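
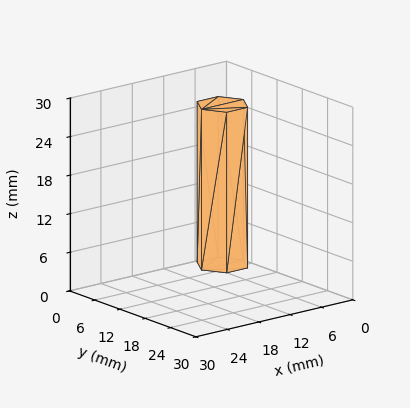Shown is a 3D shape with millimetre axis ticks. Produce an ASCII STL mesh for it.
Reading the render: the shape is a regular 6-sided prism (a cylinder approximated with 6 flat sides), circumscribed radius ≈ 4 mm, height ≈ 25 mm (dimensions read to the nearest mm from the axis ticks). For the STL, each face is triangulated and given an outward normal.

solid part
  facet normal 0.0000 0.0000 -1.0000
    outer loop
      vertex 2.0 7.5 0.0
      vertex 6.0 7.5 0.0
      vertex 8.0 4.0 0.0
    endloop
  endfacet
  facet normal 0.0000 0.0000 -1.0000
    outer loop
      vertex 0.0 4.0 0.0
      vertex 2.0 7.5 0.0
      vertex 8.0 4.0 0.0
    endloop
  endfacet
  facet normal 0.0000 0.0000 -1.0000
    outer loop
      vertex 2.0 0.5 0.0
      vertex 0.0 4.0 0.0
      vertex 8.0 4.0 0.0
    endloop
  endfacet
  facet normal 0.0000 0.0000 -1.0000
    outer loop
      vertex 6.0 0.5 0.0
      vertex 2.0 0.5 0.0
      vertex 8.0 4.0 0.0
    endloop
  endfacet
  facet normal 0.0000 0.0000 1.0000
    outer loop
      vertex 8.0 4.0 25.0
      vertex 6.0 7.5 25.0
      vertex 2.0 7.5 25.0
    endloop
  endfacet
  facet normal 0.0000 0.0000 1.0000
    outer loop
      vertex 8.0 4.0 25.0
      vertex 2.0 7.5 25.0
      vertex 0.0 4.0 25.0
    endloop
  endfacet
  facet normal 0.0000 0.0000 1.0000
    outer loop
      vertex 8.0 4.0 25.0
      vertex 0.0 4.0 25.0
      vertex 2.0 0.5 25.0
    endloop
  endfacet
  facet normal 0.0000 0.0000 1.0000
    outer loop
      vertex 8.0 4.0 25.0
      vertex 2.0 0.5 25.0
      vertex 6.0 0.5 25.0
    endloop
  endfacet
  facet normal 0.8682 0.4961 0.0000
    outer loop
      vertex 8.0 4.0 0.0
      vertex 6.0 7.5 0.0
      vertex 6.0 7.5 25.0
    endloop
  endfacet
  facet normal 0.8682 0.4961 0.0000
    outer loop
      vertex 8.0 4.0 0.0
      vertex 6.0 7.5 25.0
      vertex 8.0 4.0 25.0
    endloop
  endfacet
  facet normal 0.0000 1.0000 0.0000
    outer loop
      vertex 6.0 7.5 0.0
      vertex 2.0 7.5 0.0
      vertex 2.0 7.5 25.0
    endloop
  endfacet
  facet normal 0.0000 1.0000 0.0000
    outer loop
      vertex 6.0 7.5 0.0
      vertex 2.0 7.5 25.0
      vertex 6.0 7.5 25.0
    endloop
  endfacet
  facet normal -0.8682 0.4961 0.0000
    outer loop
      vertex 2.0 7.5 0.0
      vertex 0.0 4.0 0.0
      vertex 0.0 4.0 25.0
    endloop
  endfacet
  facet normal -0.8682 0.4961 0.0000
    outer loop
      vertex 2.0 7.5 0.0
      vertex 0.0 4.0 25.0
      vertex 2.0 7.5 25.0
    endloop
  endfacet
  facet normal -0.8682 -0.4961 0.0000
    outer loop
      vertex 0.0 4.0 0.0
      vertex 2.0 0.5 0.0
      vertex 2.0 0.5 25.0
    endloop
  endfacet
  facet normal -0.8682 -0.4961 0.0000
    outer loop
      vertex 0.0 4.0 0.0
      vertex 2.0 0.5 25.0
      vertex 0.0 4.0 25.0
    endloop
  endfacet
  facet normal 0.0000 -1.0000 0.0000
    outer loop
      vertex 2.0 0.5 0.0
      vertex 6.0 0.5 0.0
      vertex 6.0 0.5 25.0
    endloop
  endfacet
  facet normal 0.0000 -1.0000 0.0000
    outer loop
      vertex 2.0 0.5 0.0
      vertex 6.0 0.5 25.0
      vertex 2.0 0.5 25.0
    endloop
  endfacet
  facet normal 0.8682 -0.4961 0.0000
    outer loop
      vertex 6.0 0.5 0.0
      vertex 8.0 4.0 0.0
      vertex 8.0 4.0 25.0
    endloop
  endfacet
  facet normal 0.8682 -0.4961 0.0000
    outer loop
      vertex 6.0 0.5 0.0
      vertex 8.0 4.0 25.0
      vertex 6.0 0.5 25.0
    endloop
  endfacet
endsolid part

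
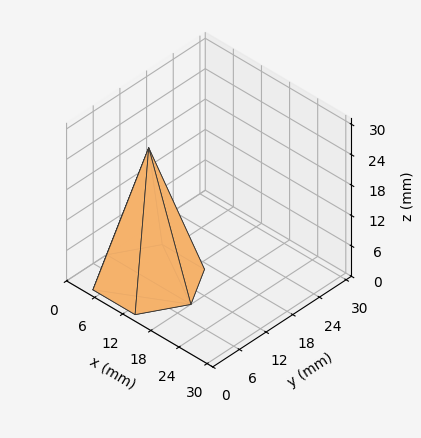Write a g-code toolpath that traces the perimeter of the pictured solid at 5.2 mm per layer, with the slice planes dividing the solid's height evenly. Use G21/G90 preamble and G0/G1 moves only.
Reading the render: the shape is a regular 6-sided pyramid, base circumscribed radius ≈ 9 mm, apex at z ≈ 26 mm (dimensions read to the nearest mm from the axis ticks). For the g-code, the solid's height is divided into equal slices at the stated Δz and each level perimeter traced with G1 moves after a G0 lift.

; perimeter-only toolpath
G21 ; units = mm
G90 ; absolute positioning
G28 ; home
; layer 1
G0 Z5.2
G0 X16.2 Y9.0
G1 X12.6 Y15.2
G1 X5.4 Y15.2
G1 X1.8 Y9.0
G1 X5.4 Y2.8
G1 X12.6 Y2.8
G1 X16.2 Y9.0
; layer 2
G0 Z10.4
G0 X14.4 Y9.0
G1 X11.7 Y13.7
G1 X6.3 Y13.7
G1 X3.6 Y9.0
G1 X6.3 Y4.3
G1 X11.7 Y4.3
G1 X14.4 Y9.0
; layer 3
G0 Z15.6
G0 X12.6 Y9.0
G1 X10.8 Y12.1
G1 X7.2 Y12.1
G1 X5.4 Y9.0
G1 X7.2 Y5.9
G1 X10.8 Y5.9
G1 X12.6 Y9.0
; layer 4
G0 Z20.8
G0 X10.8 Y9.0
G1 X9.9 Y10.6
G1 X8.1 Y10.6
G1 X7.2 Y9.0
G1 X8.1 Y7.4
G1 X9.9 Y7.4
G1 X10.8 Y9.0
M2 ; end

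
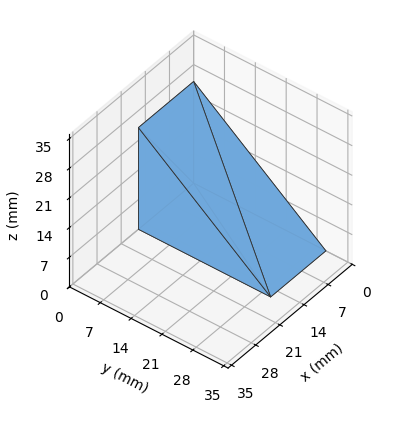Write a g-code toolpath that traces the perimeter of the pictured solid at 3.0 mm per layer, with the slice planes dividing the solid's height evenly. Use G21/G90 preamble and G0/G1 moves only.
Reading the render: the shape is a wedge (ramp): 16 × 30 mm base, rising to 24 mm along the y=0 edge and sloping linearly to z=0 at y=30 (dimensions read to the nearest mm from the axis ticks). For the g-code, the solid's height is divided into equal slices at the stated Δz and each level perimeter traced with G1 moves after a G0 lift.

; perimeter-only toolpath
G21 ; units = mm
G90 ; absolute positioning
G28 ; home
; layer 1
G0 Z3.0
G0 X0.0 Y0.0
G1 X16.0 Y0.0
G1 X16.0 Y26.2
G1 X0.0 Y26.2
G1 X0.0 Y0.0
; layer 2
G0 Z6.0
G0 X0.0 Y0.0
G1 X16.0 Y0.0
G1 X16.0 Y22.5
G1 X0.0 Y22.5
G1 X0.0 Y0.0
; layer 3
G0 Z9.0
G0 X0.0 Y0.0
G1 X16.0 Y0.0
G1 X16.0 Y18.8
G1 X0.0 Y18.8
G1 X0.0 Y0.0
; layer 4
G0 Z12.0
G0 X0.0 Y0.0
G1 X16.0 Y0.0
G1 X16.0 Y15.0
G1 X0.0 Y15.0
G1 X0.0 Y0.0
; layer 5
G0 Z15.0
G0 X0.0 Y0.0
G1 X16.0 Y0.0
G1 X16.0 Y11.2
G1 X0.0 Y11.2
G1 X0.0 Y0.0
; layer 6
G0 Z18.0
G0 X0.0 Y0.0
G1 X16.0 Y0.0
G1 X16.0 Y7.5
G1 X0.0 Y7.5
G1 X0.0 Y0.0
; layer 7
G0 Z21.0
G0 X0.0 Y0.0
G1 X16.0 Y0.0
G1 X16.0 Y3.8
G1 X0.0 Y3.8
G1 X0.0 Y0.0
M2 ; end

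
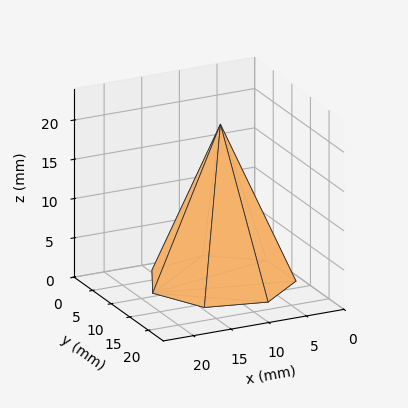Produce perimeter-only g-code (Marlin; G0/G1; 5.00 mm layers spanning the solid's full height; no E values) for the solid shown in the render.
Reading the render: the shape is a regular 7-sided pyramid, base circumscribed radius ≈ 9 mm, apex at z ≈ 20 mm (dimensions read to the nearest mm from the axis ticks). For the g-code, the solid's height is divided into equal slices at the stated Δz and each level perimeter traced with G1 moves after a G0 lift.

; perimeter-only toolpath
G21 ; units = mm
G90 ; absolute positioning
G28 ; home
; layer 1
G0 Z5.00
G0 X15.75 Y9.00
G1 X13.21 Y14.28
G1 X7.50 Y15.58
G1 X2.92 Y11.93
G1 X2.92 Y6.07
G1 X7.50 Y2.42
G1 X13.21 Y3.72
G1 X15.75 Y9.00
; layer 2
G0 Z10.00
G0 X13.50 Y9.00
G1 X11.80 Y12.52
G1 X8.00 Y13.38
G1 X4.95 Y10.95
G1 X4.95 Y7.05
G1 X8.00 Y4.62
G1 X11.80 Y5.48
G1 X13.50 Y9.00
; layer 3
G0 Z15.00
G0 X11.25 Y9.00
G1 X10.40 Y10.76
G1 X8.50 Y11.19
G1 X6.97 Y9.97
G1 X6.97 Y8.03
G1 X8.50 Y6.81
G1 X10.40 Y7.24
G1 X11.25 Y9.00
M2 ; end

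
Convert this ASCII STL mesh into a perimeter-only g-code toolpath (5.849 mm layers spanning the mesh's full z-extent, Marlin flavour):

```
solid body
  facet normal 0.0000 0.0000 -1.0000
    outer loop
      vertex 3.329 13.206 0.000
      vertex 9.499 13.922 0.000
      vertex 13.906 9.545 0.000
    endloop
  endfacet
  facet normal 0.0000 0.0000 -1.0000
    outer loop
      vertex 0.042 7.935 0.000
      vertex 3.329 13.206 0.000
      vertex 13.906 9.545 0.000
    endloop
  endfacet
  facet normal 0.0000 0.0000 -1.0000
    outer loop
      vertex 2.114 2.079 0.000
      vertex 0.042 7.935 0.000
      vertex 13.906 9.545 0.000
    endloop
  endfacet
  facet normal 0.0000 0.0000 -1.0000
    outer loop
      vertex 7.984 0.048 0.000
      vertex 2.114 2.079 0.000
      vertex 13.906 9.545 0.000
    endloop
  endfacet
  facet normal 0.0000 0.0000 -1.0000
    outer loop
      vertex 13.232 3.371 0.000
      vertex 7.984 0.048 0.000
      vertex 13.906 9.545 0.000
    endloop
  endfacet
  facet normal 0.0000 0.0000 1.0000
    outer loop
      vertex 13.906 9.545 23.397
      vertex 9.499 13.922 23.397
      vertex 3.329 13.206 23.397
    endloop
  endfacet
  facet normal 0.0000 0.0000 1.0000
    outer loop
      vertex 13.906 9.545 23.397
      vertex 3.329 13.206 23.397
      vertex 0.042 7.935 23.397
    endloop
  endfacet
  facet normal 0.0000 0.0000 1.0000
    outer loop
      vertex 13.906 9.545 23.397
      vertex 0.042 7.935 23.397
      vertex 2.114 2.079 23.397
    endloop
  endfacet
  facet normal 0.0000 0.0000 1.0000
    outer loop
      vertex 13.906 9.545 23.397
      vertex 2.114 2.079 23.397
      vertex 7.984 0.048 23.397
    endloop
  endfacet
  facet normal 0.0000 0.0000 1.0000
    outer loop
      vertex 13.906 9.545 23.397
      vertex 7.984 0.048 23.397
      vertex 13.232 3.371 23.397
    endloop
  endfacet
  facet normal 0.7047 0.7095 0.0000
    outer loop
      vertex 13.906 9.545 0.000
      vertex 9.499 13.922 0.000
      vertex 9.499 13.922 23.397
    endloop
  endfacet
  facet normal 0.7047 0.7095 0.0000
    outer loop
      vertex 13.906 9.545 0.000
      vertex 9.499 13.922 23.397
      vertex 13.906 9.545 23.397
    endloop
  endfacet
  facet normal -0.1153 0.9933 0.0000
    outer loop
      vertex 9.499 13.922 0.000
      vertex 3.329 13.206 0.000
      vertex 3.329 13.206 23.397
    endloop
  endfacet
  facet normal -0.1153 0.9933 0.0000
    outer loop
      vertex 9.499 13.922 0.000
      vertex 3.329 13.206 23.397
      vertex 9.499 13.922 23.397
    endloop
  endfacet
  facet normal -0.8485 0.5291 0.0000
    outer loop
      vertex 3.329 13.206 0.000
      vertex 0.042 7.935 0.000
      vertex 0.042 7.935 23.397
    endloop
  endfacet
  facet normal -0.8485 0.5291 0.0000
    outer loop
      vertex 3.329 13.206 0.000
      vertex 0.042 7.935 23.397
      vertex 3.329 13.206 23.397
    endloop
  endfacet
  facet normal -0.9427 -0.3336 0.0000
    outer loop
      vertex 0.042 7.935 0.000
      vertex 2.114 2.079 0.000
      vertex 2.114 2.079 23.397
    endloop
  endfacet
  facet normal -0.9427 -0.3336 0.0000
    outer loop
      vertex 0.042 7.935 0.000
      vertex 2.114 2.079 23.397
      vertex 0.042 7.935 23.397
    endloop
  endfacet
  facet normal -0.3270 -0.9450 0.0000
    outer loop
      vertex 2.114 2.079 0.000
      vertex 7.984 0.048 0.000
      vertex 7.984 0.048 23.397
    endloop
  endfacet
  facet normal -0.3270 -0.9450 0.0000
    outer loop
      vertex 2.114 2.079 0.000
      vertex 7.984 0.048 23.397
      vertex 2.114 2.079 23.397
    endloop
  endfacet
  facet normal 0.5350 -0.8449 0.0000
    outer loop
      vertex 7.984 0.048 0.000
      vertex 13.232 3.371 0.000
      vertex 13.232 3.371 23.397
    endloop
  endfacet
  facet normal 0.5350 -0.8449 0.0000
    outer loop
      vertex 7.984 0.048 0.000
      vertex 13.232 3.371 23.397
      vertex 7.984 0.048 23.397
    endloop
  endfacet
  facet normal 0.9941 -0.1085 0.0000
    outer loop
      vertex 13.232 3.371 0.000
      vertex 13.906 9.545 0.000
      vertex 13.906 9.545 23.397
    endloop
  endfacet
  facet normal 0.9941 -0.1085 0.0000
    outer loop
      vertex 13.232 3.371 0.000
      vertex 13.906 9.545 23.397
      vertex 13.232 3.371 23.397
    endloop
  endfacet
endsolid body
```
; perimeter-only toolpath
G21 ; units = mm
G90 ; absolute positioning
G28 ; home
; layer 1
G0 Z5.849
G0 X13.906 Y9.545
G1 X9.499 Y13.922
G1 X3.329 Y13.206
G1 X0.042 Y7.935
G1 X2.114 Y2.079
G1 X7.984 Y0.048
G1 X13.232 Y3.371
G1 X13.906 Y9.545
; layer 2
G0 Z11.698
G0 X13.906 Y9.545
G1 X9.499 Y13.922
G1 X3.329 Y13.206
G1 X0.042 Y7.935
G1 X2.114 Y2.079
G1 X7.984 Y0.048
G1 X13.232 Y3.371
G1 X13.906 Y9.545
; layer 3
G0 Z17.548
G0 X13.906 Y9.545
G1 X9.499 Y13.922
G1 X3.329 Y13.206
G1 X0.042 Y7.935
G1 X2.114 Y2.079
G1 X7.984 Y0.048
G1 X13.232 Y3.371
G1 X13.906 Y9.545
; layer 4
G0 Z23.397
G0 X13.906 Y9.545
G1 X9.499 Y13.922
G1 X3.329 Y13.206
G1 X0.042 Y7.935
G1 X2.114 Y2.079
G1 X7.984 Y0.048
G1 X13.232 Y3.371
G1 X13.906 Y9.545
M2 ; end

The solid is a regular 7-sided prism (a cylinder approximated with 7 flat sides), circumscribed radius ≈ 7.16 mm, height ≈ 23.4 mm. Slicing at Δz = 5.849 mm — 4 equal slices spanning the solid's height, so layer i sits at z = i·h/4 — gives 4 non-empty perimeters. Each is a 7-segment closed polygon; G0 lifts to the layer z and rapids to the start vertex, then G1 traces the edges.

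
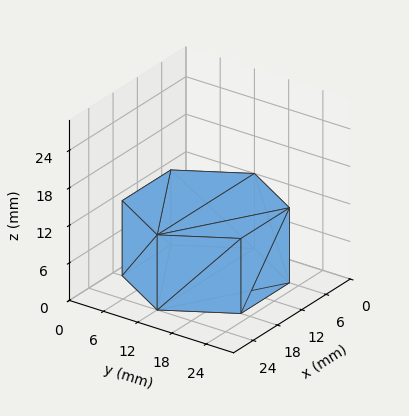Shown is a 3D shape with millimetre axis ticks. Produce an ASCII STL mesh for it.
Reading the render: the shape is a regular 6-sided prism (a cylinder approximated with 6 flat sides), circumscribed radius ≈ 12 mm, height ≈ 12 mm (dimensions read to the nearest mm from the axis ticks). For the STL, each face is triangulated and given an outward normal.

solid part
  facet normal 0.0000 0.0000 -1.0000
    outer loop
      vertex 6.0 22.4 0.0
      vertex 18.0 22.4 0.0
      vertex 24.0 12.0 0.0
    endloop
  endfacet
  facet normal 0.0000 0.0000 -1.0000
    outer loop
      vertex 0.0 12.0 0.0
      vertex 6.0 22.4 0.0
      vertex 24.0 12.0 0.0
    endloop
  endfacet
  facet normal 0.0000 0.0000 -1.0000
    outer loop
      vertex 6.0 1.6 0.0
      vertex 0.0 12.0 0.0
      vertex 24.0 12.0 0.0
    endloop
  endfacet
  facet normal 0.0000 0.0000 -1.0000
    outer loop
      vertex 18.0 1.6 0.0
      vertex 6.0 1.6 0.0
      vertex 24.0 12.0 0.0
    endloop
  endfacet
  facet normal 0.0000 0.0000 1.0000
    outer loop
      vertex 24.0 12.0 12.0
      vertex 18.0 22.4 12.0
      vertex 6.0 22.4 12.0
    endloop
  endfacet
  facet normal 0.0000 0.0000 1.0000
    outer loop
      vertex 24.0 12.0 12.0
      vertex 6.0 22.4 12.0
      vertex 0.0 12.0 12.0
    endloop
  endfacet
  facet normal 0.0000 0.0000 1.0000
    outer loop
      vertex 24.0 12.0 12.0
      vertex 0.0 12.0 12.0
      vertex 6.0 1.6 12.0
    endloop
  endfacet
  facet normal 0.0000 0.0000 1.0000
    outer loop
      vertex 24.0 12.0 12.0
      vertex 6.0 1.6 12.0
      vertex 18.0 1.6 12.0
    endloop
  endfacet
  facet normal 0.8662 0.4997 0.0000
    outer loop
      vertex 24.0 12.0 0.0
      vertex 18.0 22.4 0.0
      vertex 18.0 22.4 12.0
    endloop
  endfacet
  facet normal 0.8662 0.4997 0.0000
    outer loop
      vertex 24.0 12.0 0.0
      vertex 18.0 22.4 12.0
      vertex 24.0 12.0 12.0
    endloop
  endfacet
  facet normal 0.0000 1.0000 0.0000
    outer loop
      vertex 18.0 22.4 0.0
      vertex 6.0 22.4 0.0
      vertex 6.0 22.4 12.0
    endloop
  endfacet
  facet normal 0.0000 1.0000 0.0000
    outer loop
      vertex 18.0 22.4 0.0
      vertex 6.0 22.4 12.0
      vertex 18.0 22.4 12.0
    endloop
  endfacet
  facet normal -0.8662 0.4997 0.0000
    outer loop
      vertex 6.0 22.4 0.0
      vertex 0.0 12.0 0.0
      vertex 0.0 12.0 12.0
    endloop
  endfacet
  facet normal -0.8662 0.4997 0.0000
    outer loop
      vertex 6.0 22.4 0.0
      vertex 0.0 12.0 12.0
      vertex 6.0 22.4 12.0
    endloop
  endfacet
  facet normal -0.8662 -0.4997 0.0000
    outer loop
      vertex 0.0 12.0 0.0
      vertex 6.0 1.6 0.0
      vertex 6.0 1.6 12.0
    endloop
  endfacet
  facet normal -0.8662 -0.4997 0.0000
    outer loop
      vertex 0.0 12.0 0.0
      vertex 6.0 1.6 12.0
      vertex 0.0 12.0 12.0
    endloop
  endfacet
  facet normal 0.0000 -1.0000 0.0000
    outer loop
      vertex 6.0 1.6 0.0
      vertex 18.0 1.6 0.0
      vertex 18.0 1.6 12.0
    endloop
  endfacet
  facet normal 0.0000 -1.0000 0.0000
    outer loop
      vertex 6.0 1.6 0.0
      vertex 18.0 1.6 12.0
      vertex 6.0 1.6 12.0
    endloop
  endfacet
  facet normal 0.8662 -0.4997 0.0000
    outer loop
      vertex 18.0 1.6 0.0
      vertex 24.0 12.0 0.0
      vertex 24.0 12.0 12.0
    endloop
  endfacet
  facet normal 0.8662 -0.4997 0.0000
    outer loop
      vertex 18.0 1.6 0.0
      vertex 24.0 12.0 12.0
      vertex 18.0 1.6 12.0
    endloop
  endfacet
endsolid part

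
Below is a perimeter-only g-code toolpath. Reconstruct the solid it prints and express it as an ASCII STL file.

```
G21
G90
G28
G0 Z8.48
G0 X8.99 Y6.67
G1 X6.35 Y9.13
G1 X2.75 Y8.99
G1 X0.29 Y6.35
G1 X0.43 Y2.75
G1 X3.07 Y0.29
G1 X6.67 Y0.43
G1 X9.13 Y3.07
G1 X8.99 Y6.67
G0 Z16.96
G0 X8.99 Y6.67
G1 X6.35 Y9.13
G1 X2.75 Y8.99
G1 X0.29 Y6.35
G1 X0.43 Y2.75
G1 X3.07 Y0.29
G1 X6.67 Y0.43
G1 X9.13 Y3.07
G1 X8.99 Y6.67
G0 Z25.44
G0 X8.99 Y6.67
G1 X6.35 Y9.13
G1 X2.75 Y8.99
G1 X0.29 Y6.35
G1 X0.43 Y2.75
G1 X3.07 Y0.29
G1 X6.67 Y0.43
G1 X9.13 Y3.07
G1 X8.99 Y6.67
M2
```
solid part
  facet normal 0.0000 0.0000 -1.0000
    outer loop
      vertex 2.75 8.99 0.00
      vertex 6.35 9.13 0.00
      vertex 8.99 6.67 0.00
    endloop
  endfacet
  facet normal 0.0000 0.0000 -1.0000
    outer loop
      vertex 0.29 6.35 0.00
      vertex 2.75 8.99 0.00
      vertex 8.99 6.67 0.00
    endloop
  endfacet
  facet normal 0.0000 0.0000 -1.0000
    outer loop
      vertex 0.43 2.75 0.00
      vertex 0.29 6.35 0.00
      vertex 8.99 6.67 0.00
    endloop
  endfacet
  facet normal 0.0000 0.0000 -1.0000
    outer loop
      vertex 3.07 0.29 0.00
      vertex 0.43 2.75 0.00
      vertex 8.99 6.67 0.00
    endloop
  endfacet
  facet normal 0.0000 0.0000 -1.0000
    outer loop
      vertex 6.67 0.43 0.00
      vertex 3.07 0.29 0.00
      vertex 8.99 6.67 0.00
    endloop
  endfacet
  facet normal 0.0000 0.0000 -1.0000
    outer loop
      vertex 9.13 3.07 0.00
      vertex 6.67 0.43 0.00
      vertex 8.99 6.67 0.00
    endloop
  endfacet
  facet normal 0.0000 0.0000 1.0000
    outer loop
      vertex 8.99 6.67 25.44
      vertex 6.35 9.13 25.44
      vertex 2.75 8.99 25.44
    endloop
  endfacet
  facet normal 0.0000 0.0000 1.0000
    outer loop
      vertex 8.99 6.67 25.44
      vertex 2.75 8.99 25.44
      vertex 0.29 6.35 25.44
    endloop
  endfacet
  facet normal 0.0000 0.0000 1.0000
    outer loop
      vertex 8.99 6.67 25.44
      vertex 0.29 6.35 25.44
      vertex 0.43 2.75 25.44
    endloop
  endfacet
  facet normal 0.0000 0.0000 1.0000
    outer loop
      vertex 8.99 6.67 25.44
      vertex 0.43 2.75 25.44
      vertex 3.07 0.29 25.44
    endloop
  endfacet
  facet normal 0.0000 0.0000 1.0000
    outer loop
      vertex 8.99 6.67 25.44
      vertex 3.07 0.29 25.44
      vertex 6.67 0.43 25.44
    endloop
  endfacet
  facet normal 0.0000 0.0000 1.0000
    outer loop
      vertex 8.99 6.67 25.44
      vertex 6.67 0.43 25.44
      vertex 9.13 3.07 25.44
    endloop
  endfacet
  facet normal 0.6817 0.7316 0.0000
    outer loop
      vertex 8.99 6.67 0.00
      vertex 6.35 9.13 0.00
      vertex 6.35 9.13 25.44
    endloop
  endfacet
  facet normal 0.6817 0.7316 0.0000
    outer loop
      vertex 8.99 6.67 0.00
      vertex 6.35 9.13 25.44
      vertex 8.99 6.67 25.44
    endloop
  endfacet
  facet normal -0.0389 0.9992 0.0000
    outer loop
      vertex 6.35 9.13 0.00
      vertex 2.75 8.99 0.00
      vertex 2.75 8.99 25.44
    endloop
  endfacet
  facet normal -0.0389 0.9992 0.0000
    outer loop
      vertex 6.35 9.13 0.00
      vertex 2.75 8.99 25.44
      vertex 6.35 9.13 25.44
    endloop
  endfacet
  facet normal -0.7316 0.6817 0.0000
    outer loop
      vertex 2.75 8.99 0.00
      vertex 0.29 6.35 0.00
      vertex 0.29 6.35 25.44
    endloop
  endfacet
  facet normal -0.7316 0.6817 0.0000
    outer loop
      vertex 2.75 8.99 0.00
      vertex 0.29 6.35 25.44
      vertex 2.75 8.99 25.44
    endloop
  endfacet
  facet normal -0.9992 -0.0389 0.0000
    outer loop
      vertex 0.29 6.35 0.00
      vertex 0.43 2.75 0.00
      vertex 0.43 2.75 25.44
    endloop
  endfacet
  facet normal -0.9992 -0.0389 0.0000
    outer loop
      vertex 0.29 6.35 0.00
      vertex 0.43 2.75 25.44
      vertex 0.29 6.35 25.44
    endloop
  endfacet
  facet normal -0.6817 -0.7316 0.0000
    outer loop
      vertex 0.43 2.75 0.00
      vertex 3.07 0.29 0.00
      vertex 3.07 0.29 25.44
    endloop
  endfacet
  facet normal -0.6817 -0.7316 0.0000
    outer loop
      vertex 0.43 2.75 0.00
      vertex 3.07 0.29 25.44
      vertex 0.43 2.75 25.44
    endloop
  endfacet
  facet normal 0.0389 -0.9992 0.0000
    outer loop
      vertex 3.07 0.29 0.00
      vertex 6.67 0.43 0.00
      vertex 6.67 0.43 25.44
    endloop
  endfacet
  facet normal 0.0389 -0.9992 0.0000
    outer loop
      vertex 3.07 0.29 0.00
      vertex 6.67 0.43 25.44
      vertex 3.07 0.29 25.44
    endloop
  endfacet
  facet normal 0.7316 -0.6817 0.0000
    outer loop
      vertex 6.67 0.43 0.00
      vertex 9.13 3.07 0.00
      vertex 9.13 3.07 25.44
    endloop
  endfacet
  facet normal 0.7316 -0.6817 0.0000
    outer loop
      vertex 6.67 0.43 0.00
      vertex 9.13 3.07 25.44
      vertex 6.67 0.43 25.44
    endloop
  endfacet
  facet normal 0.9992 0.0389 0.0000
    outer loop
      vertex 9.13 3.07 0.00
      vertex 8.99 6.67 0.00
      vertex 8.99 6.67 25.44
    endloop
  endfacet
  facet normal 0.9992 0.0389 0.0000
    outer loop
      vertex 9.13 3.07 0.00
      vertex 8.99 6.67 25.44
      vertex 9.13 3.07 25.44
    endloop
  endfacet
endsolid part

The G0 Z moves step by Δz≈8.48 mm. Every layer's G1 loop is the same polygon, so the solid is a straight extrusion of it from z=0 to z≈25.4. Closing with flat bottom and top caps and triangulating gives 28 facets — a regular 8-sided prism (a cylinder approximated with 8 flat sides), circumscribed radius ≈ 4.71 mm, height ≈ 25.4 mm.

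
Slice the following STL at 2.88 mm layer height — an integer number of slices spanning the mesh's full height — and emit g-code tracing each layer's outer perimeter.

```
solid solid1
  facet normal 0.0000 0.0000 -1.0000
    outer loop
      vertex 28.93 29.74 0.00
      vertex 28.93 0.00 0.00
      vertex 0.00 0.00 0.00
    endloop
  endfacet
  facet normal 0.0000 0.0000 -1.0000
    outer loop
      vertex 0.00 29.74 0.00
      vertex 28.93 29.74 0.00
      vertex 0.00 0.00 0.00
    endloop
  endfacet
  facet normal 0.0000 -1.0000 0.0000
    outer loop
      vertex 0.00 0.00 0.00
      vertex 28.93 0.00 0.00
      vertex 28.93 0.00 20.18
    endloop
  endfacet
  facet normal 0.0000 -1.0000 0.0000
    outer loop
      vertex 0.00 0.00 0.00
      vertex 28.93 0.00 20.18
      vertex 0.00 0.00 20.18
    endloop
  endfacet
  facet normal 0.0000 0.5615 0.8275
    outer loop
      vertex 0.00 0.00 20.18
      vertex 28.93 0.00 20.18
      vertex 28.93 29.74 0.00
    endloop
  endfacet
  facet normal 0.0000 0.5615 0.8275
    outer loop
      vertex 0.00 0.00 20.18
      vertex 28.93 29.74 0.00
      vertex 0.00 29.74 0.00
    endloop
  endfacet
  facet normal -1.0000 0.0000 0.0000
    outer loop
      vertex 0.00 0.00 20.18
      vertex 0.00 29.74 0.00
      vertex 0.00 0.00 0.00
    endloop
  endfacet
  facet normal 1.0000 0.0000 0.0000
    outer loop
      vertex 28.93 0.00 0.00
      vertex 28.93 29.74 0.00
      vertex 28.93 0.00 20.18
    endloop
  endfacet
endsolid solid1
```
; perimeter-only toolpath
G21 ; units = mm
G90 ; absolute positioning
G28 ; home
; layer 1
G0 Z2.88
G0 X0.00 Y0.00
G1 X28.93 Y0.00
G1 X28.93 Y25.49
G1 X0.00 Y25.49
G1 X0.00 Y0.00
; layer 2
G0 Z5.77
G0 X0.00 Y0.00
G1 X28.93 Y0.00
G1 X28.93 Y21.24
G1 X0.00 Y21.24
G1 X0.00 Y0.00
; layer 3
G0 Z8.65
G0 X0.00 Y0.00
G1 X28.93 Y0.00
G1 X28.93 Y16.99
G1 X0.00 Y16.99
G1 X0.00 Y0.00
; layer 4
G0 Z11.53
G0 X0.00 Y0.00
G1 X28.93 Y0.00
G1 X28.93 Y12.75
G1 X0.00 Y12.75
G1 X0.00 Y0.00
; layer 5
G0 Z14.41
G0 X0.00 Y0.00
G1 X28.93 Y0.00
G1 X28.93 Y8.50
G1 X0.00 Y8.50
G1 X0.00 Y0.00
; layer 6
G0 Z17.30
G0 X0.00 Y0.00
G1 X28.93 Y0.00
G1 X28.93 Y4.25
G1 X0.00 Y4.25
G1 X0.00 Y0.00
M2 ; end

The solid is a wedge (ramp): 28.9 × 29.7 mm base, rising to 20.2 mm along the y=0 edge and sloping linearly to z=0 at y=29.7. Slicing at Δz = 2.88 mm — 7 equal slices spanning the solid's height, so layer i sits at z = i·h/7 — gives 6 non-empty perimeters. Each is a 4-segment closed polygon; G0 lifts to the layer z and rapids to the start vertex, then G1 traces the edges. The cross-section shrinks linearly with z (the slice at the apex is degenerate and omitted).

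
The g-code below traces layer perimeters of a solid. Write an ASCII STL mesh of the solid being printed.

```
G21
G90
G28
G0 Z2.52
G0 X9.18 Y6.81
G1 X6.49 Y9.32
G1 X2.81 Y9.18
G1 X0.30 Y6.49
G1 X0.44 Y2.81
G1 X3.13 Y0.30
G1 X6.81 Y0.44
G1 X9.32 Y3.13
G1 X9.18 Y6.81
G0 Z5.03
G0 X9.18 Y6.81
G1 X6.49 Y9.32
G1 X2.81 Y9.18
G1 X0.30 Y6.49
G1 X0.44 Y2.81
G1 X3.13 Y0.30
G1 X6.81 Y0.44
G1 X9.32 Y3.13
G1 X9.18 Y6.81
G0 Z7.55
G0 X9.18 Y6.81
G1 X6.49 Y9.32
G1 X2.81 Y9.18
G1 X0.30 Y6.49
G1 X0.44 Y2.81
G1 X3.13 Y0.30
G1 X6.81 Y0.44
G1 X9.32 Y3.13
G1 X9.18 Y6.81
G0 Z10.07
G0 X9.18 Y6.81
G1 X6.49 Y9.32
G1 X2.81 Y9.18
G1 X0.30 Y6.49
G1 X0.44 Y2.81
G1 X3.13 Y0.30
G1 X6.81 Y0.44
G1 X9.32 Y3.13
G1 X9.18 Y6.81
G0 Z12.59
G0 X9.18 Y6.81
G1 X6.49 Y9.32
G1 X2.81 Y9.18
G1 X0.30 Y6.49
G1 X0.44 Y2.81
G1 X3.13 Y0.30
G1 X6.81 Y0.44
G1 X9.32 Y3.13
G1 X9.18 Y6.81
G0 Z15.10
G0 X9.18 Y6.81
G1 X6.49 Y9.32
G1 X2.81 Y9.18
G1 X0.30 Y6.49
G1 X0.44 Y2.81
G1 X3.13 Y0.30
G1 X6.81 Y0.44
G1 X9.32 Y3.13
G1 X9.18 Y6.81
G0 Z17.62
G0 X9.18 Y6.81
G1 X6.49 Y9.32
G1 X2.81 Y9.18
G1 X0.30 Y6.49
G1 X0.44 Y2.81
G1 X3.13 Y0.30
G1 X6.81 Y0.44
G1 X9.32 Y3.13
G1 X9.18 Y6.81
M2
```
solid part
  facet normal 0.0000 0.0000 -1.0000
    outer loop
      vertex 2.81 9.18 0.00
      vertex 6.49 9.32 0.00
      vertex 9.18 6.81 0.00
    endloop
  endfacet
  facet normal 0.0000 0.0000 -1.0000
    outer loop
      vertex 0.30 6.49 0.00
      vertex 2.81 9.18 0.00
      vertex 9.18 6.81 0.00
    endloop
  endfacet
  facet normal 0.0000 0.0000 -1.0000
    outer loop
      vertex 0.44 2.81 0.00
      vertex 0.30 6.49 0.00
      vertex 9.18 6.81 0.00
    endloop
  endfacet
  facet normal 0.0000 0.0000 -1.0000
    outer loop
      vertex 3.13 0.30 0.00
      vertex 0.44 2.81 0.00
      vertex 9.18 6.81 0.00
    endloop
  endfacet
  facet normal 0.0000 0.0000 -1.0000
    outer loop
      vertex 6.81 0.44 0.00
      vertex 3.13 0.30 0.00
      vertex 9.18 6.81 0.00
    endloop
  endfacet
  facet normal 0.0000 0.0000 -1.0000
    outer loop
      vertex 9.32 3.13 0.00
      vertex 6.81 0.44 0.00
      vertex 9.18 6.81 0.00
    endloop
  endfacet
  facet normal 0.0000 0.0000 1.0000
    outer loop
      vertex 9.18 6.81 17.62
      vertex 6.49 9.32 17.62
      vertex 2.81 9.18 17.62
    endloop
  endfacet
  facet normal 0.0000 0.0000 1.0000
    outer loop
      vertex 9.18 6.81 17.62
      vertex 2.81 9.18 17.62
      vertex 0.30 6.49 17.62
    endloop
  endfacet
  facet normal 0.0000 0.0000 1.0000
    outer loop
      vertex 9.18 6.81 17.62
      vertex 0.30 6.49 17.62
      vertex 0.44 2.81 17.62
    endloop
  endfacet
  facet normal 0.0000 0.0000 1.0000
    outer loop
      vertex 9.18 6.81 17.62
      vertex 0.44 2.81 17.62
      vertex 3.13 0.30 17.62
    endloop
  endfacet
  facet normal 0.0000 0.0000 1.0000
    outer loop
      vertex 9.18 6.81 17.62
      vertex 3.13 0.30 17.62
      vertex 6.81 0.44 17.62
    endloop
  endfacet
  facet normal 0.0000 0.0000 1.0000
    outer loop
      vertex 9.18 6.81 17.62
      vertex 6.81 0.44 17.62
      vertex 9.32 3.13 17.62
    endloop
  endfacet
  facet normal 0.6822 0.7311 0.0000
    outer loop
      vertex 9.18 6.81 0.00
      vertex 6.49 9.32 0.00
      vertex 6.49 9.32 17.62
    endloop
  endfacet
  facet normal 0.6822 0.7311 0.0000
    outer loop
      vertex 9.18 6.81 0.00
      vertex 6.49 9.32 17.62
      vertex 9.18 6.81 17.62
    endloop
  endfacet
  facet normal -0.0380 0.9993 0.0000
    outer loop
      vertex 6.49 9.32 0.00
      vertex 2.81 9.18 0.00
      vertex 2.81 9.18 17.62
    endloop
  endfacet
  facet normal -0.0380 0.9993 0.0000
    outer loop
      vertex 6.49 9.32 0.00
      vertex 2.81 9.18 17.62
      vertex 6.49 9.32 17.62
    endloop
  endfacet
  facet normal -0.7311 0.6822 0.0000
    outer loop
      vertex 2.81 9.18 0.00
      vertex 0.30 6.49 0.00
      vertex 0.30 6.49 17.62
    endloop
  endfacet
  facet normal -0.7311 0.6822 0.0000
    outer loop
      vertex 2.81 9.18 0.00
      vertex 0.30 6.49 17.62
      vertex 2.81 9.18 17.62
    endloop
  endfacet
  facet normal -0.9993 -0.0380 0.0000
    outer loop
      vertex 0.30 6.49 0.00
      vertex 0.44 2.81 0.00
      vertex 0.44 2.81 17.62
    endloop
  endfacet
  facet normal -0.9993 -0.0380 0.0000
    outer loop
      vertex 0.30 6.49 0.00
      vertex 0.44 2.81 17.62
      vertex 0.30 6.49 17.62
    endloop
  endfacet
  facet normal -0.6822 -0.7311 0.0000
    outer loop
      vertex 0.44 2.81 0.00
      vertex 3.13 0.30 0.00
      vertex 3.13 0.30 17.62
    endloop
  endfacet
  facet normal -0.6822 -0.7311 0.0000
    outer loop
      vertex 0.44 2.81 0.00
      vertex 3.13 0.30 17.62
      vertex 0.44 2.81 17.62
    endloop
  endfacet
  facet normal 0.0380 -0.9993 0.0000
    outer loop
      vertex 3.13 0.30 0.00
      vertex 6.81 0.44 0.00
      vertex 6.81 0.44 17.62
    endloop
  endfacet
  facet normal 0.0380 -0.9993 0.0000
    outer loop
      vertex 3.13 0.30 0.00
      vertex 6.81 0.44 17.62
      vertex 3.13 0.30 17.62
    endloop
  endfacet
  facet normal 0.7311 -0.6822 0.0000
    outer loop
      vertex 6.81 0.44 0.00
      vertex 9.32 3.13 0.00
      vertex 9.32 3.13 17.62
    endloop
  endfacet
  facet normal 0.7311 -0.6822 0.0000
    outer loop
      vertex 6.81 0.44 0.00
      vertex 9.32 3.13 17.62
      vertex 6.81 0.44 17.62
    endloop
  endfacet
  facet normal 0.9993 0.0380 0.0000
    outer loop
      vertex 9.32 3.13 0.00
      vertex 9.18 6.81 0.00
      vertex 9.18 6.81 17.62
    endloop
  endfacet
  facet normal 0.9993 0.0380 0.0000
    outer loop
      vertex 9.32 3.13 0.00
      vertex 9.18 6.81 17.62
      vertex 9.32 3.13 17.62
    endloop
  endfacet
endsolid part

The G0 Z moves step by Δz≈2.52 mm. Every layer's G1 loop is the same polygon, so the solid is a straight extrusion of it from z=0 to z≈17.6. Closing with flat bottom and top caps and triangulating gives 28 facets — a regular 8-sided prism (a cylinder approximated with 8 flat sides), circumscribed radius ≈ 4.81 mm, height ≈ 17.6 mm.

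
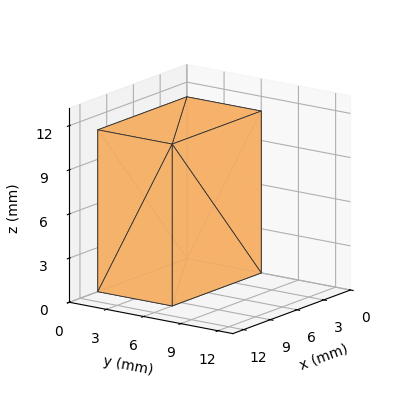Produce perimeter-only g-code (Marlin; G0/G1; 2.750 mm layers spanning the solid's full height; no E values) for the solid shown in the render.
Reading the render: the shape is a rectangular box, roughly 10 × 6 mm footprint and 11 mm tall (dimensions read to the nearest mm from the axis ticks). For the g-code, the solid's height is divided into equal slices at the stated Δz and each level perimeter traced with G1 moves after a G0 lift.

; perimeter-only toolpath
G21 ; units = mm
G90 ; absolute positioning
G28 ; home
; layer 1
G0 Z2.750
G0 X0.000 Y0.000
G1 X10.000 Y0.000
G1 X10.000 Y6.000
G1 X0.000 Y6.000
G1 X0.000 Y0.000
; layer 2
G0 Z5.500
G0 X0.000 Y0.000
G1 X10.000 Y0.000
G1 X10.000 Y6.000
G1 X0.000 Y6.000
G1 X0.000 Y0.000
; layer 3
G0 Z8.250
G0 X0.000 Y0.000
G1 X10.000 Y0.000
G1 X10.000 Y6.000
G1 X0.000 Y6.000
G1 X0.000 Y0.000
; layer 4
G0 Z11.000
G0 X0.000 Y0.000
G1 X10.000 Y0.000
G1 X10.000 Y6.000
G1 X0.000 Y6.000
G1 X0.000 Y0.000
M2 ; end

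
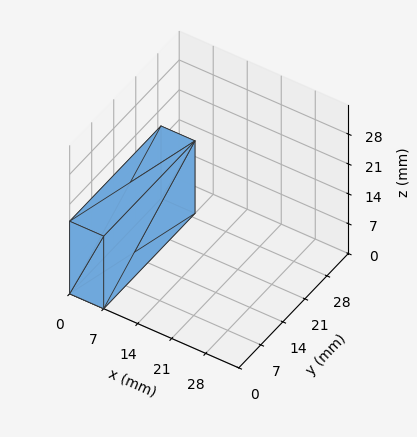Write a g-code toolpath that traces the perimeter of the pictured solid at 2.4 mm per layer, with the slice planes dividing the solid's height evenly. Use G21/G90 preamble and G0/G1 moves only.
Reading the render: the shape is a rectangular box, roughly 7 × 29 mm footprint and 17 mm tall (dimensions read to the nearest mm from the axis ticks). For the g-code, the solid's height is divided into equal slices at the stated Δz and each level perimeter traced with G1 moves after a G0 lift.

; perimeter-only toolpath
G21 ; units = mm
G90 ; absolute positioning
G28 ; home
; layer 1
G0 Z2.4
G0 X0.0 Y0.0
G1 X7.0 Y0.0
G1 X7.0 Y29.0
G1 X0.0 Y29.0
G1 X0.0 Y0.0
; layer 2
G0 Z4.9
G0 X0.0 Y0.0
G1 X7.0 Y0.0
G1 X7.0 Y29.0
G1 X0.0 Y29.0
G1 X0.0 Y0.0
; layer 3
G0 Z7.3
G0 X0.0 Y0.0
G1 X7.0 Y0.0
G1 X7.0 Y29.0
G1 X0.0 Y29.0
G1 X0.0 Y0.0
; layer 4
G0 Z9.7
G0 X0.0 Y0.0
G1 X7.0 Y0.0
G1 X7.0 Y29.0
G1 X0.0 Y29.0
G1 X0.0 Y0.0
; layer 5
G0 Z12.1
G0 X0.0 Y0.0
G1 X7.0 Y0.0
G1 X7.0 Y29.0
G1 X0.0 Y29.0
G1 X0.0 Y0.0
; layer 6
G0 Z14.6
G0 X0.0 Y0.0
G1 X7.0 Y0.0
G1 X7.0 Y29.0
G1 X0.0 Y29.0
G1 X0.0 Y0.0
; layer 7
G0 Z17.0
G0 X0.0 Y0.0
G1 X7.0 Y0.0
G1 X7.0 Y29.0
G1 X0.0 Y29.0
G1 X0.0 Y0.0
M2 ; end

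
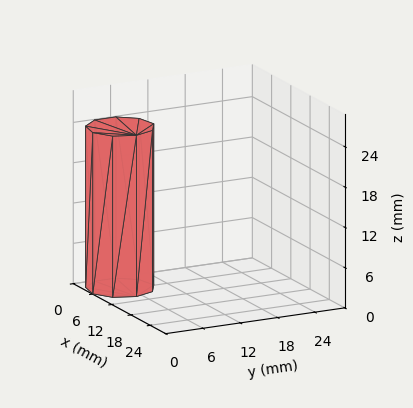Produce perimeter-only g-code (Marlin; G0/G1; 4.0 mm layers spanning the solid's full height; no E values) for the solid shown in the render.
Reading the render: the shape is a regular 9-sided prism (a cylinder approximated with 9 flat sides), circumscribed radius ≈ 5 mm, height ≈ 24 mm (dimensions read to the nearest mm from the axis ticks). For the g-code, the solid's height is divided into equal slices at the stated Δz and each level perimeter traced with G1 moves after a G0 lift.

; perimeter-only toolpath
G21 ; units = mm
G90 ; absolute positioning
G28 ; home
; layer 1
G0 Z4.0
G0 X10.0 Y5.0
G1 X8.8 Y8.2
G1 X5.9 Y9.9
G1 X2.5 Y9.3
G1 X0.3 Y6.7
G1 X0.3 Y3.3
G1 X2.5 Y0.7
G1 X5.9 Y0.1
G1 X8.8 Y1.8
G1 X10.0 Y5.0
; layer 2
G0 Z8.0
G0 X10.0 Y5.0
G1 X8.8 Y8.2
G1 X5.9 Y9.9
G1 X2.5 Y9.3
G1 X0.3 Y6.7
G1 X0.3 Y3.3
G1 X2.5 Y0.7
G1 X5.9 Y0.1
G1 X8.8 Y1.8
G1 X10.0 Y5.0
; layer 3
G0 Z12.0
G0 X10.0 Y5.0
G1 X8.8 Y8.2
G1 X5.9 Y9.9
G1 X2.5 Y9.3
G1 X0.3 Y6.7
G1 X0.3 Y3.3
G1 X2.5 Y0.7
G1 X5.9 Y0.1
G1 X8.8 Y1.8
G1 X10.0 Y5.0
; layer 4
G0 Z16.0
G0 X10.0 Y5.0
G1 X8.8 Y8.2
G1 X5.9 Y9.9
G1 X2.5 Y9.3
G1 X0.3 Y6.7
G1 X0.3 Y3.3
G1 X2.5 Y0.7
G1 X5.9 Y0.1
G1 X8.8 Y1.8
G1 X10.0 Y5.0
; layer 5
G0 Z20.0
G0 X10.0 Y5.0
G1 X8.8 Y8.2
G1 X5.9 Y9.9
G1 X2.5 Y9.3
G1 X0.3 Y6.7
G1 X0.3 Y3.3
G1 X2.5 Y0.7
G1 X5.9 Y0.1
G1 X8.8 Y1.8
G1 X10.0 Y5.0
; layer 6
G0 Z24.0
G0 X10.0 Y5.0
G1 X8.8 Y8.2
G1 X5.9 Y9.9
G1 X2.5 Y9.3
G1 X0.3 Y6.7
G1 X0.3 Y3.3
G1 X2.5 Y0.7
G1 X5.9 Y0.1
G1 X8.8 Y1.8
G1 X10.0 Y5.0
M2 ; end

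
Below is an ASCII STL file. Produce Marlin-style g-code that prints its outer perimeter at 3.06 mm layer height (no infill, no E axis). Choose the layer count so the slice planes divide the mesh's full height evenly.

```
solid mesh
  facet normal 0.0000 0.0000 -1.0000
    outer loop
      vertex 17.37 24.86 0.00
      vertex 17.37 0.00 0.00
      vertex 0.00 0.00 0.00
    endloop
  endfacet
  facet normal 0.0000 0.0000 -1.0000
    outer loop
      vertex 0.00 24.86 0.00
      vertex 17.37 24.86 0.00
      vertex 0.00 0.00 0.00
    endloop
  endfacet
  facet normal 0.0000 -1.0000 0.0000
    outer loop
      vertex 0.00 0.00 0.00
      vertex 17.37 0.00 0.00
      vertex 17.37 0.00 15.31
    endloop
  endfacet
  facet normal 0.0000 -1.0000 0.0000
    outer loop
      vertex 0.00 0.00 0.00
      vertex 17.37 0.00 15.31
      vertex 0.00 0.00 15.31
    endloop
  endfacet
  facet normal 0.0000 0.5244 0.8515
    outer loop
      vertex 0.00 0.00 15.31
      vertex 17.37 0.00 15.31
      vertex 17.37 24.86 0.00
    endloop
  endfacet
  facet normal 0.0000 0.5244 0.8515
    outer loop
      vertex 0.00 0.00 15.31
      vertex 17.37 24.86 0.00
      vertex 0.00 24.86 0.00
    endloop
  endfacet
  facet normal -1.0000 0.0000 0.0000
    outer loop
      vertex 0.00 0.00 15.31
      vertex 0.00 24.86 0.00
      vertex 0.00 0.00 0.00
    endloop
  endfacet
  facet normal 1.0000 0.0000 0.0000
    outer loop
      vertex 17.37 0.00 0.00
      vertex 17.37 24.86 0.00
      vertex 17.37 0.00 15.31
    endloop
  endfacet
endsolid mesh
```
; perimeter-only toolpath
G21 ; units = mm
G90 ; absolute positioning
G28 ; home
; layer 1
G0 Z3.06
G0 X0.00 Y0.00
G1 X17.37 Y0.00
G1 X17.37 Y19.89
G1 X0.00 Y19.89
G1 X0.00 Y0.00
; layer 2
G0 Z6.12
G0 X0.00 Y0.00
G1 X17.37 Y0.00
G1 X17.37 Y14.92
G1 X0.00 Y14.92
G1 X0.00 Y0.00
; layer 3
G0 Z9.19
G0 X0.00 Y0.00
G1 X17.37 Y0.00
G1 X17.37 Y9.94
G1 X0.00 Y9.94
G1 X0.00 Y0.00
; layer 4
G0 Z12.25
G0 X0.00 Y0.00
G1 X17.37 Y0.00
G1 X17.37 Y4.97
G1 X0.00 Y4.97
G1 X0.00 Y0.00
M2 ; end

The solid is a wedge (ramp): 17.4 × 24.9 mm base, rising to 15.3 mm along the y=0 edge and sloping linearly to z=0 at y=24.9. Slicing at Δz = 3.06 mm — 5 equal slices spanning the solid's height, so layer i sits at z = i·h/5 — gives 4 non-empty perimeters. Each is a 4-segment closed polygon; G0 lifts to the layer z and rapids to the start vertex, then G1 traces the edges. The cross-section shrinks linearly with z (the slice at the apex is degenerate and omitted).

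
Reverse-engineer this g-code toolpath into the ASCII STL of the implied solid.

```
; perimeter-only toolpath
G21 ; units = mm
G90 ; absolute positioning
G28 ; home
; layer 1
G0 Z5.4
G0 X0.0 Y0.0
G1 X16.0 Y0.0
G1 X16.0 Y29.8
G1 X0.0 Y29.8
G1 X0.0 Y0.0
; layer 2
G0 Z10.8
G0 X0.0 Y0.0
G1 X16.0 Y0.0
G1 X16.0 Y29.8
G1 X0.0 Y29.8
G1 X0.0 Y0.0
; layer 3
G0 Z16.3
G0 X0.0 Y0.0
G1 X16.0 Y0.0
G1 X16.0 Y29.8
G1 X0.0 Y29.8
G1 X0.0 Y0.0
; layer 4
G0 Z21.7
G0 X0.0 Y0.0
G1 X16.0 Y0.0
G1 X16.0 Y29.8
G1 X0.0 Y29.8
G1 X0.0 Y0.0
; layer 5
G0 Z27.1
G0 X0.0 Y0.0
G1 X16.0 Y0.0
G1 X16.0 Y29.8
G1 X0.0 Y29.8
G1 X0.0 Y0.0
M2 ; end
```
solid part
  facet normal 0.0000 0.0000 -1.0000
    outer loop
      vertex 16.0 29.8 0.0
      vertex 16.0 0.0 0.0
      vertex 0.0 0.0 0.0
    endloop
  endfacet
  facet normal 0.0000 0.0000 -1.0000
    outer loop
      vertex 0.0 29.8 0.0
      vertex 16.0 29.8 0.0
      vertex 0.0 0.0 0.0
    endloop
  endfacet
  facet normal 0.0000 0.0000 1.0000
    outer loop
      vertex 0.0 0.0 27.1
      vertex 16.0 0.0 27.1
      vertex 16.0 29.8 27.1
    endloop
  endfacet
  facet normal 0.0000 0.0000 1.0000
    outer loop
      vertex 0.0 0.0 27.1
      vertex 16.0 29.8 27.1
      vertex 0.0 29.8 27.1
    endloop
  endfacet
  facet normal 0.0000 -1.0000 0.0000
    outer loop
      vertex 0.0 0.0 0.0
      vertex 16.0 0.0 0.0
      vertex 16.0 0.0 27.1
    endloop
  endfacet
  facet normal 0.0000 -1.0000 0.0000
    outer loop
      vertex 0.0 0.0 0.0
      vertex 16.0 0.0 27.1
      vertex 0.0 0.0 27.1
    endloop
  endfacet
  facet normal 0.0000 1.0000 0.0000
    outer loop
      vertex 16.0 29.8 27.1
      vertex 16.0 29.8 0.0
      vertex 0.0 29.8 0.0
    endloop
  endfacet
  facet normal 0.0000 1.0000 0.0000
    outer loop
      vertex 0.0 29.8 27.1
      vertex 16.0 29.8 27.1
      vertex 0.0 29.8 0.0
    endloop
  endfacet
  facet normal -1.0000 0.0000 0.0000
    outer loop
      vertex 0.0 29.8 27.1
      vertex 0.0 29.8 0.0
      vertex 0.0 0.0 0.0
    endloop
  endfacet
  facet normal -1.0000 0.0000 0.0000
    outer loop
      vertex 0.0 0.0 27.1
      vertex 0.0 29.8 27.1
      vertex 0.0 0.0 0.0
    endloop
  endfacet
  facet normal 1.0000 0.0000 0.0000
    outer loop
      vertex 16.0 0.0 0.0
      vertex 16.0 29.8 0.0
      vertex 16.0 29.8 27.1
    endloop
  endfacet
  facet normal 1.0000 0.0000 0.0000
    outer loop
      vertex 16.0 0.0 0.0
      vertex 16.0 29.8 27.1
      vertex 16.0 0.0 27.1
    endloop
  endfacet
endsolid part

The G0 Z moves step by Δz≈5.4 mm. Every layer's G1 loop is the same polygon, so the solid is a straight extrusion of it from z=0 to z≈27.1. Closing with flat bottom and top caps and triangulating gives 12 facets — a rectangular box, roughly 16 × 29.8 mm footprint and 27.1 mm tall.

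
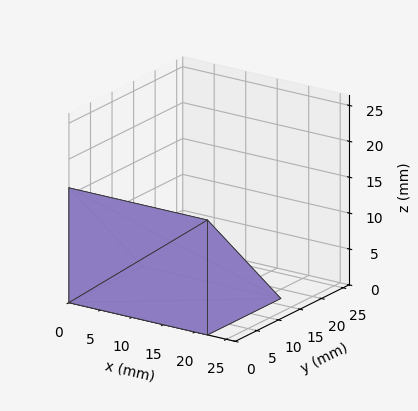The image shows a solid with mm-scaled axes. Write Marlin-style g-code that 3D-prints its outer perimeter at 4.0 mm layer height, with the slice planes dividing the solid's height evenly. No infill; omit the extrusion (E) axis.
Reading the render: the shape is a wedge (ramp): 22 × 17 mm base, rising to 16 mm along the y=0 edge and sloping linearly to z=0 at y=17 (dimensions read to the nearest mm from the axis ticks). For the g-code, the solid's height is divided into equal slices at the stated Δz and each level perimeter traced with G1 moves after a G0 lift.

; perimeter-only toolpath
G21 ; units = mm
G90 ; absolute positioning
G28 ; home
; layer 1
G0 Z4.0
G0 X0.0 Y0.0
G1 X22.0 Y0.0
G1 X22.0 Y12.8
G1 X0.0 Y12.8
G1 X0.0 Y0.0
; layer 2
G0 Z8.0
G0 X0.0 Y0.0
G1 X22.0 Y0.0
G1 X22.0 Y8.5
G1 X0.0 Y8.5
G1 X0.0 Y0.0
; layer 3
G0 Z12.0
G0 X0.0 Y0.0
G1 X22.0 Y0.0
G1 X22.0 Y4.2
G1 X0.0 Y4.2
G1 X0.0 Y0.0
M2 ; end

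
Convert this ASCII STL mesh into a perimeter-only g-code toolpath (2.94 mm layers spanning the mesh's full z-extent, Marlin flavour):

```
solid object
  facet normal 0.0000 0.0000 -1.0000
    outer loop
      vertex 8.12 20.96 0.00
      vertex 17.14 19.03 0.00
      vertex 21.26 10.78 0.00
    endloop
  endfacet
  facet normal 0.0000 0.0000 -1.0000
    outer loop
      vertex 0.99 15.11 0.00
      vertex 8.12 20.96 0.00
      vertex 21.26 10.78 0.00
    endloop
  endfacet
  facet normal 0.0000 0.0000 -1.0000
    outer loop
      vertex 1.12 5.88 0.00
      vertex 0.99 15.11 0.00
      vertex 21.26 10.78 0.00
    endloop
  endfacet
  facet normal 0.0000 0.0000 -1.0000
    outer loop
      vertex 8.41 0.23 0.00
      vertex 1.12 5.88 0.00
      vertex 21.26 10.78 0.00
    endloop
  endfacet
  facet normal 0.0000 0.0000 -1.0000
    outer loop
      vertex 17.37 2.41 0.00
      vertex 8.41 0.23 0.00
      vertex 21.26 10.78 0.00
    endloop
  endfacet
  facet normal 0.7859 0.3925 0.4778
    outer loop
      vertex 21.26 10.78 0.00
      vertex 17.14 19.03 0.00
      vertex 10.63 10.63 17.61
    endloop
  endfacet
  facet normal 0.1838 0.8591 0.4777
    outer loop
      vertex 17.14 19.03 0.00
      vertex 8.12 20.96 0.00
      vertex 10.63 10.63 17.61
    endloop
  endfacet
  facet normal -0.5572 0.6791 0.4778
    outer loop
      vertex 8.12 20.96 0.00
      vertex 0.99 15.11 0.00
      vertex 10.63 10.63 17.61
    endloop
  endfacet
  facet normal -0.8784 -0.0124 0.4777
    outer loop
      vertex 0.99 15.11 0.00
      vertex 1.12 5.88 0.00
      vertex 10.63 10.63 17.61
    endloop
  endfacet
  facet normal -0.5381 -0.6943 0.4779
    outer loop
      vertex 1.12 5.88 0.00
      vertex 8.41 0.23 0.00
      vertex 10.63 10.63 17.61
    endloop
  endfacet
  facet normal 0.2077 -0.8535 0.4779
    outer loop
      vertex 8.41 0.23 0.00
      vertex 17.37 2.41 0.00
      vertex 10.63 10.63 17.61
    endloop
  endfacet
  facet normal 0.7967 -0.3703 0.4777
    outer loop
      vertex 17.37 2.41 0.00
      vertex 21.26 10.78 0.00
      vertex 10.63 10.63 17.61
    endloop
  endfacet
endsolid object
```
; perimeter-only toolpath
G21 ; units = mm
G90 ; absolute positioning
G28 ; home
; layer 1
G0 Z2.94
G0 X19.49 Y10.76
G1 X16.05 Y17.63
G1 X8.54 Y19.24
G1 X2.60 Y14.36
G1 X2.71 Y6.67
G1 X8.78 Y1.96
G1 X16.25 Y3.78
G1 X19.49 Y10.76
; layer 2
G0 Z5.87
G0 X17.72 Y10.73
G1 X14.97 Y16.23
G1 X8.96 Y17.52
G1 X4.20 Y13.62
G1 X4.29 Y7.46
G1 X9.15 Y3.70
G1 X15.12 Y5.15
G1 X17.72 Y10.73
; layer 3
G0 Z8.80
G0 X15.95 Y10.71
G1 X13.89 Y14.83
G1 X9.38 Y15.80
G1 X5.81 Y12.87
G1 X5.88 Y8.26
G1 X9.52 Y5.43
G1 X14.00 Y6.52
G1 X15.95 Y10.71
; layer 4
G0 Z11.74
G0 X14.17 Y10.68
G1 X12.80 Y13.43
G1 X9.79 Y14.07
G1 X7.42 Y12.12
G1 X7.46 Y9.05
G1 X9.89 Y7.16
G1 X12.88 Y7.89
G1 X14.17 Y10.68
; layer 5
G0 Z14.68
G0 X12.40 Y10.66
G1 X11.71 Y12.03
G1 X10.21 Y12.35
G1 X9.02 Y11.38
G1 X9.05 Y9.84
G1 X10.26 Y8.90
G1 X11.75 Y9.26
G1 X12.40 Y10.66
M2 ; end

The solid is a regular 7-sided pyramid, base circumscribed radius ≈ 10.6 mm, apex at z ≈ 17.6 mm. Slicing at Δz = 2.94 mm — 6 equal slices spanning the solid's height, so layer i sits at z = i·h/6 — gives 5 non-empty perimeters. Each is a 7-segment closed polygon; G0 lifts to the layer z and rapids to the start vertex, then G1 traces the edges. The cross-section shrinks linearly with z (the slice at the apex is degenerate and omitted).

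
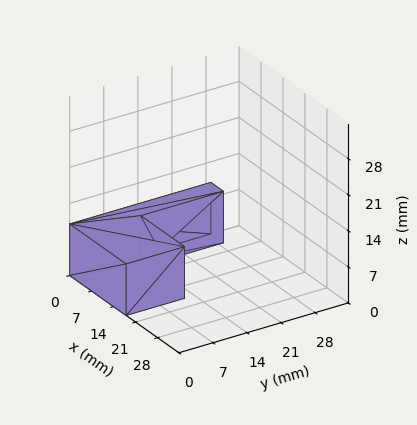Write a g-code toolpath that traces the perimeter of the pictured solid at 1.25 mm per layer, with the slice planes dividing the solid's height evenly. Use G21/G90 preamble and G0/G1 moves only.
Reading the render: the shape is an L-shaped prism: outer 18 × 29 mm, arm thicknesses ≈ 12 mm (horizontal) and 4 mm (vertical), extruded 10 mm in z (dimensions read to the nearest mm from the axis ticks). For the g-code, the solid's height is divided into equal slices at the stated Δz and each level perimeter traced with G1 moves after a G0 lift.

; perimeter-only toolpath
G21 ; units = mm
G90 ; absolute positioning
G28 ; home
; layer 1
G0 Z1.25
G0 X0.00 Y0.00
G1 X18.00 Y0.00
G1 X18.00 Y12.00
G1 X4.00 Y12.00
G1 X4.00 Y29.00
G1 X0.00 Y29.00
G1 X0.00 Y0.00
; layer 2
G0 Z2.50
G0 X0.00 Y0.00
G1 X18.00 Y0.00
G1 X18.00 Y12.00
G1 X4.00 Y12.00
G1 X4.00 Y29.00
G1 X0.00 Y29.00
G1 X0.00 Y0.00
; layer 3
G0 Z3.75
G0 X0.00 Y0.00
G1 X18.00 Y0.00
G1 X18.00 Y12.00
G1 X4.00 Y12.00
G1 X4.00 Y29.00
G1 X0.00 Y29.00
G1 X0.00 Y0.00
; layer 4
G0 Z5.00
G0 X0.00 Y0.00
G1 X18.00 Y0.00
G1 X18.00 Y12.00
G1 X4.00 Y12.00
G1 X4.00 Y29.00
G1 X0.00 Y29.00
G1 X0.00 Y0.00
; layer 5
G0 Z6.25
G0 X0.00 Y0.00
G1 X18.00 Y0.00
G1 X18.00 Y12.00
G1 X4.00 Y12.00
G1 X4.00 Y29.00
G1 X0.00 Y29.00
G1 X0.00 Y0.00
; layer 6
G0 Z7.50
G0 X0.00 Y0.00
G1 X18.00 Y0.00
G1 X18.00 Y12.00
G1 X4.00 Y12.00
G1 X4.00 Y29.00
G1 X0.00 Y29.00
G1 X0.00 Y0.00
; layer 7
G0 Z8.75
G0 X0.00 Y0.00
G1 X18.00 Y0.00
G1 X18.00 Y12.00
G1 X4.00 Y12.00
G1 X4.00 Y29.00
G1 X0.00 Y29.00
G1 X0.00 Y0.00
; layer 8
G0 Z10.00
G0 X0.00 Y0.00
G1 X18.00 Y0.00
G1 X18.00 Y12.00
G1 X4.00 Y12.00
G1 X4.00 Y29.00
G1 X0.00 Y29.00
G1 X0.00 Y0.00
M2 ; end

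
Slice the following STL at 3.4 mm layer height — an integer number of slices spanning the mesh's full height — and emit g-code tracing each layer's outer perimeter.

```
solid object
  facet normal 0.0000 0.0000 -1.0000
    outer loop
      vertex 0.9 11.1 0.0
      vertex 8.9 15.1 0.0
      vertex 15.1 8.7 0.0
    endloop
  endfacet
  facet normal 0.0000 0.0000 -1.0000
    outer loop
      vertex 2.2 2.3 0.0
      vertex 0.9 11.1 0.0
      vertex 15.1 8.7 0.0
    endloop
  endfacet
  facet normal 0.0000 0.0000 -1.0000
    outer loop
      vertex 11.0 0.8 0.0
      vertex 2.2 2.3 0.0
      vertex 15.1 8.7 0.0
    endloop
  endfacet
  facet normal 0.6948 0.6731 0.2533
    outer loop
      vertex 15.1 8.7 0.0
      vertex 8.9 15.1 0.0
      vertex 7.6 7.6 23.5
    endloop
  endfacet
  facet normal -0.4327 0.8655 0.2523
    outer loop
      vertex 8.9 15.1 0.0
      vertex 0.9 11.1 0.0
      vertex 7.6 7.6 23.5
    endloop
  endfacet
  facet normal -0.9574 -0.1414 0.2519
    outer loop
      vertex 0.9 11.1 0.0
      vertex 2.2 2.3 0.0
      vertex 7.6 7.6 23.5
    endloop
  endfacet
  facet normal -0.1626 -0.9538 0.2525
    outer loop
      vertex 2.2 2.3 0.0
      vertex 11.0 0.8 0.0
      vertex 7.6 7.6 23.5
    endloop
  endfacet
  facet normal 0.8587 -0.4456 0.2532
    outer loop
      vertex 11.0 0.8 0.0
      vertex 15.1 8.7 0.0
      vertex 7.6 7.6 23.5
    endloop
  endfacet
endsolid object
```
; perimeter-only toolpath
G21 ; units = mm
G90 ; absolute positioning
G28 ; home
; layer 1
G0 Z3.4
G0 X14.0 Y8.5
G1 X8.7 Y14.0
G1 X1.9 Y10.6
G1 X3.0 Y3.1
G1 X10.5 Y1.8
G1 X14.0 Y8.5
; layer 2
G0 Z6.7
G0 X13.0 Y8.4
G1 X8.5 Y13.0
G1 X2.8 Y10.1
G1 X3.7 Y3.8
G1 X10.0 Y2.7
G1 X13.0 Y8.4
; layer 3
G0 Z10.1
G0 X11.9 Y8.2
G1 X8.3 Y11.9
G1 X3.8 Y9.6
G1 X4.5 Y4.6
G1 X9.5 Y3.7
G1 X11.9 Y8.2
; layer 4
G0 Z13.4
G0 X10.8 Y8.1
G1 X8.2 Y10.8
G1 X4.7 Y9.1
G1 X5.3 Y5.3
G1 X9.1 Y4.7
G1 X10.8 Y8.1
; layer 5
G0 Z16.8
G0 X9.7 Y7.9
G1 X8.0 Y9.7
G1 X5.7 Y8.6
G1 X6.1 Y6.1
G1 X8.6 Y5.7
G1 X9.7 Y7.9
; layer 6
G0 Z20.1
G0 X8.7 Y7.8
G1 X7.8 Y8.7
G1 X6.6 Y8.1
G1 X6.8 Y6.8
G1 X8.1 Y6.6
G1 X8.7 Y7.8
M2 ; end

The solid is a regular 5-sided pyramid, base circumscribed radius ≈ 7.6 mm, apex at z ≈ 23.5 mm. Slicing at Δz = 3.4 mm — 7 equal slices spanning the solid's height, so layer i sits at z = i·h/7 — gives 6 non-empty perimeters. Each is a 5-segment closed polygon; G0 lifts to the layer z and rapids to the start vertex, then G1 traces the edges. The cross-section shrinks linearly with z (the slice at the apex is degenerate and omitted).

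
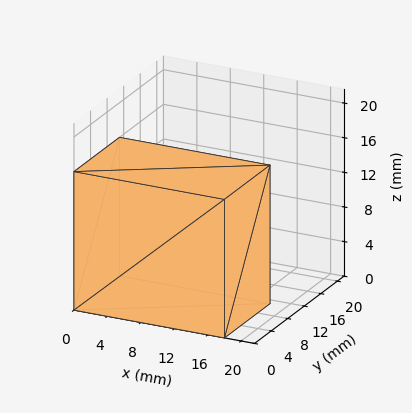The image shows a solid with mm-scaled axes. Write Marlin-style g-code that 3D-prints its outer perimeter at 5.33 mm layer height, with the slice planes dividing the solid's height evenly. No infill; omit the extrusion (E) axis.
Reading the render: the shape is a rectangular box, roughly 18 × 11 mm footprint and 16 mm tall (dimensions read to the nearest mm from the axis ticks). For the g-code, the solid's height is divided into equal slices at the stated Δz and each level perimeter traced with G1 moves after a G0 lift.

; perimeter-only toolpath
G21 ; units = mm
G90 ; absolute positioning
G28 ; home
; layer 1
G0 Z5.33
G0 X0.00 Y0.00
G1 X18.00 Y0.00
G1 X18.00 Y11.00
G1 X0.00 Y11.00
G1 X0.00 Y0.00
; layer 2
G0 Z10.67
G0 X0.00 Y0.00
G1 X18.00 Y0.00
G1 X18.00 Y11.00
G1 X0.00 Y11.00
G1 X0.00 Y0.00
; layer 3
G0 Z16.00
G0 X0.00 Y0.00
G1 X18.00 Y0.00
G1 X18.00 Y11.00
G1 X0.00 Y11.00
G1 X0.00 Y0.00
M2 ; end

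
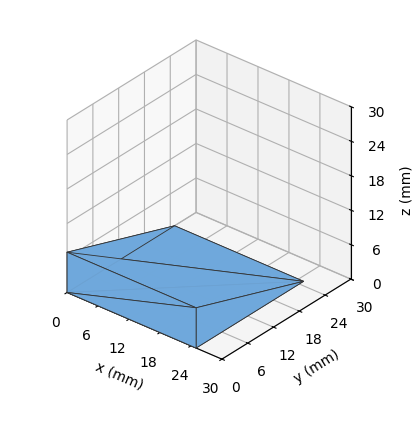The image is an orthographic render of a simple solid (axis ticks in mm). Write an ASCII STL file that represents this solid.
Reading the render: the shape is a wedge (ramp): 25 × 25 mm base, rising to 7 mm along the y=0 edge and sloping linearly to z=0 at y=25 (dimensions read to the nearest mm from the axis ticks). For the STL, each face is triangulated and given an outward normal.

solid part
  facet normal 0.0000 0.0000 -1.0000
    outer loop
      vertex 25.0 25.0 0.0
      vertex 25.0 0.0 0.0
      vertex 0.0 0.0 0.0
    endloop
  endfacet
  facet normal 0.0000 0.0000 -1.0000
    outer loop
      vertex 0.0 25.0 0.0
      vertex 25.0 25.0 0.0
      vertex 0.0 0.0 0.0
    endloop
  endfacet
  facet normal 0.0000 -1.0000 0.0000
    outer loop
      vertex 0.0 0.0 0.0
      vertex 25.0 0.0 0.0
      vertex 25.0 0.0 7.0
    endloop
  endfacet
  facet normal 0.0000 -1.0000 0.0000
    outer loop
      vertex 0.0 0.0 0.0
      vertex 25.0 0.0 7.0
      vertex 0.0 0.0 7.0
    endloop
  endfacet
  facet normal 0.0000 0.2696 0.9630
    outer loop
      vertex 0.0 0.0 7.0
      vertex 25.0 0.0 7.0
      vertex 25.0 25.0 0.0
    endloop
  endfacet
  facet normal 0.0000 0.2696 0.9630
    outer loop
      vertex 0.0 0.0 7.0
      vertex 25.0 25.0 0.0
      vertex 0.0 25.0 0.0
    endloop
  endfacet
  facet normal -1.0000 0.0000 0.0000
    outer loop
      vertex 0.0 0.0 7.0
      vertex 0.0 25.0 0.0
      vertex 0.0 0.0 0.0
    endloop
  endfacet
  facet normal 1.0000 0.0000 0.0000
    outer loop
      vertex 25.0 0.0 0.0
      vertex 25.0 25.0 0.0
      vertex 25.0 0.0 7.0
    endloop
  endfacet
endsolid part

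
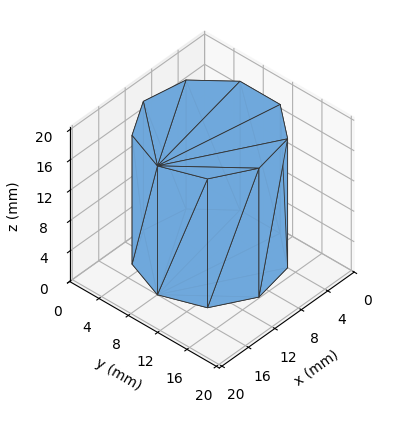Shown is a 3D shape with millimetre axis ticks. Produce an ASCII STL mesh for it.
Reading the render: the shape is a regular 9-sided prism (a cylinder approximated with 9 flat sides), circumscribed radius ≈ 8 mm, height ≈ 17 mm (dimensions read to the nearest mm from the axis ticks). For the STL, each face is triangulated and given an outward normal.

solid part
  facet normal 0.0000 0.0000 -1.0000
    outer loop
      vertex 9.389 15.878 0.000
      vertex 14.128 13.142 0.000
      vertex 16.000 8.000 0.000
    endloop
  endfacet
  facet normal 0.0000 0.0000 -1.0000
    outer loop
      vertex 4.000 14.928 0.000
      vertex 9.389 15.878 0.000
      vertex 16.000 8.000 0.000
    endloop
  endfacet
  facet normal 0.0000 0.0000 -1.0000
    outer loop
      vertex 0.482 10.736 0.000
      vertex 4.000 14.928 0.000
      vertex 16.000 8.000 0.000
    endloop
  endfacet
  facet normal 0.0000 0.0000 -1.0000
    outer loop
      vertex 0.482 5.264 0.000
      vertex 0.482 10.736 0.000
      vertex 16.000 8.000 0.000
    endloop
  endfacet
  facet normal 0.0000 0.0000 -1.0000
    outer loop
      vertex 4.000 1.072 0.000
      vertex 0.482 5.264 0.000
      vertex 16.000 8.000 0.000
    endloop
  endfacet
  facet normal 0.0000 0.0000 -1.0000
    outer loop
      vertex 9.389 0.122 0.000
      vertex 4.000 1.072 0.000
      vertex 16.000 8.000 0.000
    endloop
  endfacet
  facet normal 0.0000 0.0000 -1.0000
    outer loop
      vertex 14.128 2.858 0.000
      vertex 9.389 0.122 0.000
      vertex 16.000 8.000 0.000
    endloop
  endfacet
  facet normal 0.0000 0.0000 1.0000
    outer loop
      vertex 16.000 8.000 17.000
      vertex 14.128 13.142 17.000
      vertex 9.389 15.878 17.000
    endloop
  endfacet
  facet normal 0.0000 0.0000 1.0000
    outer loop
      vertex 16.000 8.000 17.000
      vertex 9.389 15.878 17.000
      vertex 4.000 14.928 17.000
    endloop
  endfacet
  facet normal 0.0000 0.0000 1.0000
    outer loop
      vertex 16.000 8.000 17.000
      vertex 4.000 14.928 17.000
      vertex 0.482 10.736 17.000
    endloop
  endfacet
  facet normal 0.0000 0.0000 1.0000
    outer loop
      vertex 16.000 8.000 17.000
      vertex 0.482 10.736 17.000
      vertex 0.482 5.264 17.000
    endloop
  endfacet
  facet normal 0.0000 0.0000 1.0000
    outer loop
      vertex 16.000 8.000 17.000
      vertex 0.482 5.264 17.000
      vertex 4.000 1.072 17.000
    endloop
  endfacet
  facet normal 0.0000 0.0000 1.0000
    outer loop
      vertex 16.000 8.000 17.000
      vertex 4.000 1.072 17.000
      vertex 9.389 0.122 17.000
    endloop
  endfacet
  facet normal 0.0000 0.0000 1.0000
    outer loop
      vertex 16.000 8.000 17.000
      vertex 9.389 0.122 17.000
      vertex 14.128 2.858 17.000
    endloop
  endfacet
  facet normal 0.9397 0.3421 0.0000
    outer loop
      vertex 16.000 8.000 0.000
      vertex 14.128 13.142 0.000
      vertex 14.128 13.142 17.000
    endloop
  endfacet
  facet normal 0.9397 0.3421 0.0000
    outer loop
      vertex 16.000 8.000 0.000
      vertex 14.128 13.142 17.000
      vertex 16.000 8.000 17.000
    endloop
  endfacet
  facet normal 0.5000 0.8660 0.0000
    outer loop
      vertex 14.128 13.142 0.000
      vertex 9.389 15.878 0.000
      vertex 9.389 15.878 17.000
    endloop
  endfacet
  facet normal 0.5000 0.8660 0.0000
    outer loop
      vertex 14.128 13.142 0.000
      vertex 9.389 15.878 17.000
      vertex 14.128 13.142 17.000
    endloop
  endfacet
  facet normal -0.1736 0.9848 0.0000
    outer loop
      vertex 9.389 15.878 0.000
      vertex 4.000 14.928 0.000
      vertex 4.000 14.928 17.000
    endloop
  endfacet
  facet normal -0.1736 0.9848 0.0000
    outer loop
      vertex 9.389 15.878 0.000
      vertex 4.000 14.928 17.000
      vertex 9.389 15.878 17.000
    endloop
  endfacet
  facet normal -0.7660 0.6428 0.0000
    outer loop
      vertex 4.000 14.928 0.000
      vertex 0.482 10.736 0.000
      vertex 0.482 10.736 17.000
    endloop
  endfacet
  facet normal -0.7660 0.6428 0.0000
    outer loop
      vertex 4.000 14.928 0.000
      vertex 0.482 10.736 17.000
      vertex 4.000 14.928 17.000
    endloop
  endfacet
  facet normal -1.0000 0.0000 0.0000
    outer loop
      vertex 0.482 10.736 0.000
      vertex 0.482 5.264 0.000
      vertex 0.482 5.264 17.000
    endloop
  endfacet
  facet normal -1.0000 0.0000 0.0000
    outer loop
      vertex 0.482 10.736 0.000
      vertex 0.482 5.264 17.000
      vertex 0.482 10.736 17.000
    endloop
  endfacet
  facet normal -0.7660 -0.6428 0.0000
    outer loop
      vertex 0.482 5.264 0.000
      vertex 4.000 1.072 0.000
      vertex 4.000 1.072 17.000
    endloop
  endfacet
  facet normal -0.7660 -0.6428 0.0000
    outer loop
      vertex 0.482 5.264 0.000
      vertex 4.000 1.072 17.000
      vertex 0.482 5.264 17.000
    endloop
  endfacet
  facet normal -0.1736 -0.9848 0.0000
    outer loop
      vertex 4.000 1.072 0.000
      vertex 9.389 0.122 0.000
      vertex 9.389 0.122 17.000
    endloop
  endfacet
  facet normal -0.1736 -0.9848 0.0000
    outer loop
      vertex 4.000 1.072 0.000
      vertex 9.389 0.122 17.000
      vertex 4.000 1.072 17.000
    endloop
  endfacet
  facet normal 0.5000 -0.8660 0.0000
    outer loop
      vertex 9.389 0.122 0.000
      vertex 14.128 2.858 0.000
      vertex 14.128 2.858 17.000
    endloop
  endfacet
  facet normal 0.5000 -0.8660 0.0000
    outer loop
      vertex 9.389 0.122 0.000
      vertex 14.128 2.858 17.000
      vertex 9.389 0.122 17.000
    endloop
  endfacet
  facet normal 0.9397 -0.3421 0.0000
    outer loop
      vertex 14.128 2.858 0.000
      vertex 16.000 8.000 0.000
      vertex 16.000 8.000 17.000
    endloop
  endfacet
  facet normal 0.9397 -0.3421 0.0000
    outer loop
      vertex 14.128 2.858 0.000
      vertex 16.000 8.000 17.000
      vertex 14.128 2.858 17.000
    endloop
  endfacet
endsolid part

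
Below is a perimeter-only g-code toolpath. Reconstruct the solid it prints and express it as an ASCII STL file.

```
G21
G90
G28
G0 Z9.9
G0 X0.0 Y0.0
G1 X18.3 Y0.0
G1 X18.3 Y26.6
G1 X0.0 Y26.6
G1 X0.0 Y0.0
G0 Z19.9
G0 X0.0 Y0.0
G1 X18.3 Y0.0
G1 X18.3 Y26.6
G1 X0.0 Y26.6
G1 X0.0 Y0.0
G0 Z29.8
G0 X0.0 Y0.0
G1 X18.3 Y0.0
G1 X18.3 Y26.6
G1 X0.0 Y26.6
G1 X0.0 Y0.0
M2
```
solid part
  facet normal 0.0000 0.0000 -1.0000
    outer loop
      vertex 18.3 26.6 0.0
      vertex 18.3 0.0 0.0
      vertex 0.0 0.0 0.0
    endloop
  endfacet
  facet normal 0.0000 0.0000 -1.0000
    outer loop
      vertex 0.0 26.6 0.0
      vertex 18.3 26.6 0.0
      vertex 0.0 0.0 0.0
    endloop
  endfacet
  facet normal 0.0000 0.0000 1.0000
    outer loop
      vertex 0.0 0.0 29.8
      vertex 18.3 0.0 29.8
      vertex 18.3 26.6 29.8
    endloop
  endfacet
  facet normal 0.0000 0.0000 1.0000
    outer loop
      vertex 0.0 0.0 29.8
      vertex 18.3 26.6 29.8
      vertex 0.0 26.6 29.8
    endloop
  endfacet
  facet normal 0.0000 -1.0000 0.0000
    outer loop
      vertex 0.0 0.0 0.0
      vertex 18.3 0.0 0.0
      vertex 18.3 0.0 29.8
    endloop
  endfacet
  facet normal 0.0000 -1.0000 0.0000
    outer loop
      vertex 0.0 0.0 0.0
      vertex 18.3 0.0 29.8
      vertex 0.0 0.0 29.8
    endloop
  endfacet
  facet normal 0.0000 1.0000 0.0000
    outer loop
      vertex 18.3 26.6 29.8
      vertex 18.3 26.6 0.0
      vertex 0.0 26.6 0.0
    endloop
  endfacet
  facet normal 0.0000 1.0000 0.0000
    outer loop
      vertex 0.0 26.6 29.8
      vertex 18.3 26.6 29.8
      vertex 0.0 26.6 0.0
    endloop
  endfacet
  facet normal -1.0000 0.0000 0.0000
    outer loop
      vertex 0.0 26.6 29.8
      vertex 0.0 26.6 0.0
      vertex 0.0 0.0 0.0
    endloop
  endfacet
  facet normal -1.0000 0.0000 0.0000
    outer loop
      vertex 0.0 0.0 29.8
      vertex 0.0 26.6 29.8
      vertex 0.0 0.0 0.0
    endloop
  endfacet
  facet normal 1.0000 0.0000 0.0000
    outer loop
      vertex 18.3 0.0 0.0
      vertex 18.3 26.6 0.0
      vertex 18.3 26.6 29.8
    endloop
  endfacet
  facet normal 1.0000 0.0000 0.0000
    outer loop
      vertex 18.3 0.0 0.0
      vertex 18.3 26.6 29.8
      vertex 18.3 0.0 29.8
    endloop
  endfacet
endsolid part

The G0 Z moves step by Δz≈9.9 mm. Every layer's G1 loop is the same polygon, so the solid is a straight extrusion of it from z=0 to z≈29.8. Closing with flat bottom and top caps and triangulating gives 12 facets — a rectangular box, roughly 18.3 × 26.6 mm footprint and 29.8 mm tall.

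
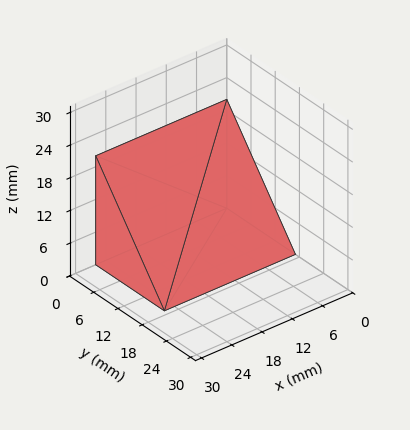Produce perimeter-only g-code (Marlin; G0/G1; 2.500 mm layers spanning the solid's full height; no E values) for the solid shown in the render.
Reading the render: the shape is a wedge (ramp): 26 × 17 mm base, rising to 20 mm along the y=0 edge and sloping linearly to z=0 at y=17 (dimensions read to the nearest mm from the axis ticks). For the g-code, the solid's height is divided into equal slices at the stated Δz and each level perimeter traced with G1 moves after a G0 lift.

; perimeter-only toolpath
G21 ; units = mm
G90 ; absolute positioning
G28 ; home
; layer 1
G0 Z2.500
G0 X0.000 Y0.000
G1 X26.000 Y0.000
G1 X26.000 Y14.875
G1 X0.000 Y14.875
G1 X0.000 Y0.000
; layer 2
G0 Z5.000
G0 X0.000 Y0.000
G1 X26.000 Y0.000
G1 X26.000 Y12.750
G1 X0.000 Y12.750
G1 X0.000 Y0.000
; layer 3
G0 Z7.500
G0 X0.000 Y0.000
G1 X26.000 Y0.000
G1 X26.000 Y10.625
G1 X0.000 Y10.625
G1 X0.000 Y0.000
; layer 4
G0 Z10.000
G0 X0.000 Y0.000
G1 X26.000 Y0.000
G1 X26.000 Y8.500
G1 X0.000 Y8.500
G1 X0.000 Y0.000
; layer 5
G0 Z12.500
G0 X0.000 Y0.000
G1 X26.000 Y0.000
G1 X26.000 Y6.375
G1 X0.000 Y6.375
G1 X0.000 Y0.000
; layer 6
G0 Z15.000
G0 X0.000 Y0.000
G1 X26.000 Y0.000
G1 X26.000 Y4.250
G1 X0.000 Y4.250
G1 X0.000 Y0.000
; layer 7
G0 Z17.500
G0 X0.000 Y0.000
G1 X26.000 Y0.000
G1 X26.000 Y2.125
G1 X0.000 Y2.125
G1 X0.000 Y0.000
M2 ; end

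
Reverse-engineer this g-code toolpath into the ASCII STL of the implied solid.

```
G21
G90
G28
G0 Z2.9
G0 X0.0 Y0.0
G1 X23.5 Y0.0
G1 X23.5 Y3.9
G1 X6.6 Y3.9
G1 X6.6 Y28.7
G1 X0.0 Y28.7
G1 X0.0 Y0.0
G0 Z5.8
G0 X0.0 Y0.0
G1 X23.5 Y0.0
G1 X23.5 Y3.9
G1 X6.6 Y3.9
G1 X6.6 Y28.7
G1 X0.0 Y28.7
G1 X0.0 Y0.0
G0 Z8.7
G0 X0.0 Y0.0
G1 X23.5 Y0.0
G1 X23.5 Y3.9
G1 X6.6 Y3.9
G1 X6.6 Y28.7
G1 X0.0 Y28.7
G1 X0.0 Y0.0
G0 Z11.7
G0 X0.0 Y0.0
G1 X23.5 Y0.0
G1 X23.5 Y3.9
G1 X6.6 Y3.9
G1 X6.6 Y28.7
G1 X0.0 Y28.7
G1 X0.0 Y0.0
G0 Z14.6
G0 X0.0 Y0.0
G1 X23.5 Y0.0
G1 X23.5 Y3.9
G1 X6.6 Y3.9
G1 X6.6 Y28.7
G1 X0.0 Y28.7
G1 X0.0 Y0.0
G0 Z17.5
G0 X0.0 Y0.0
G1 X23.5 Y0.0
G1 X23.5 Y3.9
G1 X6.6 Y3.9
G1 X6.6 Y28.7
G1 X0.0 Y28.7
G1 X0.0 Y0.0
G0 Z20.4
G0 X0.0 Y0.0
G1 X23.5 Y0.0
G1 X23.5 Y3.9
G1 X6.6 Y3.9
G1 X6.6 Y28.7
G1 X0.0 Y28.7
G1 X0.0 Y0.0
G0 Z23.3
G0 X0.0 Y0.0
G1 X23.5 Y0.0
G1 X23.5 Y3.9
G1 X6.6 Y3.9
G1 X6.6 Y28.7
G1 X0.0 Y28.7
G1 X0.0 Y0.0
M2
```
solid part
  facet normal 0.0000 0.0000 -1.0000
    outer loop
      vertex 23.5 3.9 0.0
      vertex 23.5 0.0 0.0
      vertex 0.0 0.0 0.0
    endloop
  endfacet
  facet normal 0.0000 0.0000 -1.0000
    outer loop
      vertex 6.6 3.9 0.0
      vertex 23.5 3.9 0.0
      vertex 0.0 0.0 0.0
    endloop
  endfacet
  facet normal 0.0000 0.0000 -1.0000
    outer loop
      vertex 6.6 28.7 0.0
      vertex 6.6 3.9 0.0
      vertex 0.0 0.0 0.0
    endloop
  endfacet
  facet normal 0.0000 0.0000 -1.0000
    outer loop
      vertex 0.0 28.7 0.0
      vertex 6.6 28.7 0.0
      vertex 0.0 0.0 0.0
    endloop
  endfacet
  facet normal 0.0000 0.0000 1.0000
    outer loop
      vertex 0.0 0.0 23.3
      vertex 23.5 0.0 23.3
      vertex 23.5 3.9 23.3
    endloop
  endfacet
  facet normal 0.0000 0.0000 1.0000
    outer loop
      vertex 0.0 0.0 23.3
      vertex 23.5 3.9 23.3
      vertex 6.6 3.9 23.3
    endloop
  endfacet
  facet normal 0.0000 0.0000 1.0000
    outer loop
      vertex 0.0 0.0 23.3
      vertex 6.6 3.9 23.3
      vertex 6.6 28.7 23.3
    endloop
  endfacet
  facet normal 0.0000 0.0000 1.0000
    outer loop
      vertex 0.0 0.0 23.3
      vertex 6.6 28.7 23.3
      vertex 0.0 28.7 23.3
    endloop
  endfacet
  facet normal 0.0000 -1.0000 0.0000
    outer loop
      vertex 0.0 0.0 0.0
      vertex 23.5 0.0 0.0
      vertex 23.5 0.0 23.3
    endloop
  endfacet
  facet normal 0.0000 -1.0000 0.0000
    outer loop
      vertex 0.0 0.0 0.0
      vertex 23.5 0.0 23.3
      vertex 0.0 0.0 23.3
    endloop
  endfacet
  facet normal 1.0000 0.0000 0.0000
    outer loop
      vertex 23.5 0.0 0.0
      vertex 23.5 3.9 0.0
      vertex 23.5 3.9 23.3
    endloop
  endfacet
  facet normal 1.0000 0.0000 0.0000
    outer loop
      vertex 23.5 0.0 0.0
      vertex 23.5 3.9 23.3
      vertex 23.5 0.0 23.3
    endloop
  endfacet
  facet normal 0.0000 1.0000 0.0000
    outer loop
      vertex 23.5 3.9 0.0
      vertex 6.6 3.9 0.0
      vertex 6.6 3.9 23.3
    endloop
  endfacet
  facet normal 0.0000 1.0000 0.0000
    outer loop
      vertex 23.5 3.9 0.0
      vertex 6.6 3.9 23.3
      vertex 23.5 3.9 23.3
    endloop
  endfacet
  facet normal 1.0000 0.0000 0.0000
    outer loop
      vertex 6.6 3.9 0.0
      vertex 6.6 28.7 0.0
      vertex 6.6 28.7 23.3
    endloop
  endfacet
  facet normal 1.0000 0.0000 0.0000
    outer loop
      vertex 6.6 3.9 0.0
      vertex 6.6 28.7 23.3
      vertex 6.6 3.9 23.3
    endloop
  endfacet
  facet normal 0.0000 1.0000 0.0000
    outer loop
      vertex 6.6 28.7 0.0
      vertex 0.0 28.7 0.0
      vertex 0.0 28.7 23.3
    endloop
  endfacet
  facet normal 0.0000 1.0000 0.0000
    outer loop
      vertex 6.6 28.7 0.0
      vertex 0.0 28.7 23.3
      vertex 6.6 28.7 23.3
    endloop
  endfacet
  facet normal -1.0000 0.0000 0.0000
    outer loop
      vertex 0.0 28.7 0.0
      vertex 0.0 0.0 0.0
      vertex 0.0 0.0 23.3
    endloop
  endfacet
  facet normal -1.0000 0.0000 0.0000
    outer loop
      vertex 0.0 28.7 0.0
      vertex 0.0 0.0 23.3
      vertex 0.0 28.7 23.3
    endloop
  endfacet
endsolid part

The G0 Z moves step by Δz≈2.9 mm. Every layer's G1 loop is the same polygon, so the solid is a straight extrusion of it from z=0 to z≈23.3. Closing with flat bottom and top caps and triangulating gives 20 facets — an L-shaped prism: outer 23.5 × 28.7 mm, arm thicknesses ≈ 3.9 mm (horizontal) and 6.6 mm (vertical), extruded 23.3 mm in z.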